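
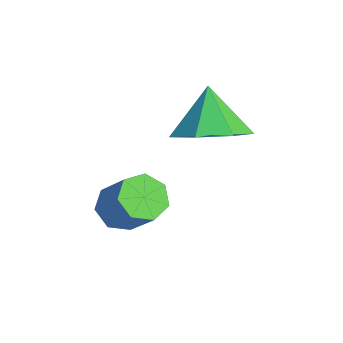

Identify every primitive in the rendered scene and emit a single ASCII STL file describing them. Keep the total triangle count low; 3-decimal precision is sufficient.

solid 
facet normal -0.622 -0.162 -0.766
outer loop
vertex -1.225 0.53 1.405
vertex -1.589 1.006 1.6
vertex -1.102 1.022 1.201
endloop
endfacet
facet normal 0.749 -0.405 -0.525
outer loop
vertex -1.225 0.53 1.405
vertex -1.102 1.022 1.201
vertex -0.427 0.738 2.384
endloop
endfacet
facet normal 0.750 -0.403 -0.525
outer loop
vertex -0.427 0.738 2.384
vertex -1.102 1.022 1.201
vertex -0.305 1.23 2.18
endloop
endfacet
facet normal 0.624 0.162 0.764
outer loop
vertex -0.427 0.738 2.384
vertex -0.305 1.23 2.18
vertex -0.791 1.214 2.58
endloop
endfacet
facet normal -0.622 -0.163 -0.766
outer loop
vertex -1.102 1.022 1.201
vertex -1.589 1.006 1.6
vertex -1.346 1.502 1.297
endloop
endfacet
facet normal 0.643 0.451 -0.619
outer loop
vertex -1.102 1.022 1.201
vertex -1.346 1.502 1.297
vertex -0.305 1.23 2.18
endloop
endfacet
facet normal 0.643 0.450 -0.620
outer loop
vertex -0.305 1.23 2.18
vertex -1.346 1.502 1.297
vertex -0.548 1.71 2.276
endloop
endfacet
facet normal 0.624 0.163 0.764
outer loop
vertex -0.305 1.23 2.18
vertex -0.548 1.71 2.276
vertex -0.791 1.214 2.58
endloop
endfacet
facet normal -0.623 -0.162 -0.765
outer loop
vertex -1.346 1.502 1.297
vertex -1.589 1.006 1.6
vertex -1.773 1.608 1.622
endloop
endfacet
facet normal 0.052 0.967 -0.248
outer loop
vertex -1.346 1.502 1.297
vertex -1.773 1.608 1.622
vertex -0.548 1.71 2.276
endloop
endfacet
facet normal 0.052 0.967 -0.248
outer loop
vertex -0.548 1.71 2.276
vertex -1.773 1.608 1.622
vertex -0.975 1.816 2.601
endloop
endfacet
facet normal 0.623 0.164 0.765
outer loop
vertex -0.548 1.71 2.276
vertex -0.975 1.816 2.601
vertex -0.791 1.214 2.58
endloop
endfacet
facet normal -0.624 -0.163 -0.764
outer loop
vertex -1.773 1.608 1.622
vertex -1.589 1.006 1.6
vertex -2.061 1.261 1.931
endloop
endfacet
facet normal -0.577 0.755 0.310
outer loop
vertex -1.773 1.608 1.622
vertex -2.061 1.261 1.931
vertex -0.975 1.816 2.601
endloop
endfacet
facet normal -0.577 0.755 0.310
outer loop
vertex -0.975 1.816 2.601
vertex -2.061 1.261 1.931
vertex -1.263 1.469 2.91
endloop
endfacet
facet normal 0.623 0.164 0.765
outer loop
vertex -0.975 1.816 2.601
vertex -1.263 1.469 2.91
vertex -0.791 1.214 2.58
endloop
endfacet
facet normal -0.624 -0.163 -0.764
outer loop
vertex -2.061 1.261 1.931
vertex -1.589 1.006 1.6
vertex -1.994 0.722 1.991
endloop
endfacet
facet normal -0.772 -0.025 0.635
outer loop
vertex -2.061 1.261 1.931
vertex -1.994 0.722 1.991
vertex -1.263 1.469 2.91
endloop
endfacet
facet normal -0.772 -0.025 0.635
outer loop
vertex -1.263 1.469 2.91
vertex -1.994 0.722 1.991
vertex -1.196 0.93 2.97
endloop
endfacet
facet normal 0.623 0.163 0.765
outer loop
vertex -1.263 1.469 2.91
vertex -1.196 0.93 2.97
vertex -0.791 1.214 2.58
endloop
endfacet
facet normal -0.624 -0.163 -0.764
outer loop
vertex -1.994 0.722 1.991
vertex -1.589 1.006 1.6
vertex -1.622 0.396 1.757
endloop
endfacet
facet normal -0.386 -0.787 0.482
outer loop
vertex -1.994 0.722 1.991
vertex -1.622 0.396 1.757
vertex -1.196 0.93 2.97
endloop
endfacet
facet normal -0.385 -0.787 0.482
outer loop
vertex -1.196 0.93 2.97
vertex -1.622 0.396 1.757
vertex -0.824 0.605 2.736
endloop
endfacet
facet normal 0.623 0.162 0.765
outer loop
vertex -1.196 0.93 2.97
vertex -0.824 0.605 2.736
vertex -0.791 1.214 2.58
endloop
endfacet
facet normal -0.623 -0.163 -0.765
outer loop
vertex -1.622 0.396 1.757
vertex -1.589 1.006 1.6
vertex -1.225 0.53 1.405
endloop
endfacet
facet normal 0.292 -0.956 -0.034
outer loop
vertex -1.622 0.396 1.757
vertex -1.225 0.53 1.405
vertex -0.824 0.605 2.736
endloop
endfacet
facet normal 0.291 -0.956 -0.034
outer loop
vertex -0.824 0.605 2.736
vertex -1.225 0.53 1.405
vertex -0.427 0.738 2.384
endloop
endfacet
facet normal 0.624 0.162 0.765
outer loop
vertex -0.824 0.605 2.736
vertex -0.427 0.738 2.384
vertex -0.791 1.214 2.58
endloop
endfacet
facet normal 0.582 -0.234 -0.779
outer loop
vertex -0.767 3.378 3.88
vertex -1.556 3.226 3.336
vertex -1.058 4.048 3.461
endloop
endfacet
facet normal 0.292 0.595 0.749
outer loop
vertex -0.767 3.378 3.88
vertex -1.058 4.048 3.461
vertex -2.324 3.534 4.364
endloop
endfacet
facet normal 0.582 -0.234 -0.779
outer loop
vertex -1.058 4.048 3.461
vertex -1.556 3.226 3.336
vertex -1.723 4.099 2.949
endloop
endfacet
facet normal -0.163 0.938 0.305
outer loop
vertex -1.058 4.048 3.461
vertex -1.723 4.099 2.949
vertex -2.324 3.534 4.364
endloop
endfacet
facet normal 0.582 -0.234 -0.779
outer loop
vertex -1.723 4.099 2.949
vertex -1.556 3.226 3.336
vertex -2.263 3.492 2.728
endloop
endfacet
facet normal -0.738 0.673 -0.045
outer loop
vertex -1.723 4.099 2.949
vertex -2.263 3.492 2.728
vertex -2.324 3.534 4.364
endloop
endfacet
facet normal 0.582 -0.234 -0.779
outer loop
vertex -2.263 3.492 2.728
vertex -1.556 3.226 3.336
vertex -2.27 2.684 2.965
endloop
endfacet
facet normal -0.999 -0.002 -0.037
outer loop
vertex -2.263 3.492 2.728
vertex -2.27 2.684 2.965
vertex -2.324 3.534 4.364
endloop
endfacet
facet normal 0.582 -0.233 -0.779
outer loop
vertex -2.27 2.684 2.965
vertex -1.556 3.226 3.336
vertex -1.739 2.284 3.481
endloop
endfacet
facet normal -0.749 -0.578 0.323
outer loop
vertex -2.27 2.684 2.965
vertex -1.739 2.284 3.481
vertex -2.324 3.534 4.364
endloop
endfacet
facet normal 0.583 -0.233 -0.778
outer loop
vertex -1.739 2.284 3.481
vertex -1.556 3.226 3.336
vertex -1.071 2.593 3.889
endloop
endfacet
facet normal -0.178 -0.622 0.763
outer loop
vertex -1.739 2.284 3.481
vertex -1.071 2.593 3.889
vertex -2.324 3.534 4.364
endloop
endfacet
facet normal 0.582 -0.234 -0.779
outer loop
vertex -1.071 2.593 3.889
vertex -1.556 3.226 3.336
vertex -0.767 3.378 3.88
endloop
endfacet
facet normal 0.286 -0.100 0.953
outer loop
vertex -1.071 2.593 3.889
vertex -0.767 3.378 3.88
vertex -2.324 3.534 4.364
endloop
endfacet

endsolid


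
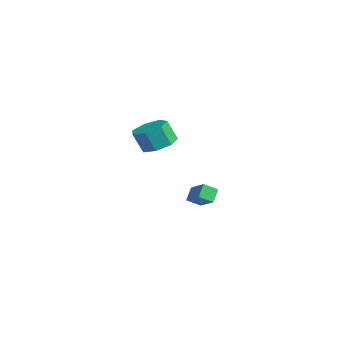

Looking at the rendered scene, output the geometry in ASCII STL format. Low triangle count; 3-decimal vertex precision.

solid 
facet normal -0.494 0.510 0.704
outer loop
vertex -3.454 0.961 -3.25
vertex -2.315 1.152 -2.59
vertex -3.319 1.716 -3.702
endloop
endfacet
facet normal -0.856 -0.144 -0.496
outer loop
vertex -2.865 1.248 -4.35
vertex -3.454 0.961 -3.25
vertex -3.319 1.716 -3.702
endloop
endfacet
facet normal -0.495 0.508 0.705
outer loop
vertex -3.319 1.716 -3.702
vertex -2.315 1.152 -2.59
vertex -2.181 1.908 -3.041
endloop
endfacet
facet normal 0.151 0.849 -0.507
outer loop
vertex -2.181 1.908 -3.041
vertex -2.865 1.248 -4.35
vertex -3.319 1.716 -3.702
endloop
endfacet
facet normal -0.151 -0.849 0.507
outer loop
vertex -3.454 0.961 -3.25
vertex -1.861 0.684 -3.238
vertex -2.315 1.152 -2.59
endloop
endfacet
facet normal -0.856 -0.144 -0.496
outer loop
vertex -2.999 0.492 -3.899
vertex -3.454 0.961 -3.25
vertex -2.865 1.248 -4.35
endloop
endfacet
facet normal -0.151 -0.849 0.507
outer loop
vertex -2.999 0.492 -3.899
vertex -1.861 0.684 -3.238
vertex -3.454 0.961 -3.25
endloop
endfacet
facet normal 0.856 0.144 0.496
outer loop
vertex -2.315 1.152 -2.59
vertex -1.861 0.684 -3.238
vertex -2.181 1.908 -3.041
endloop
endfacet
facet normal 0.151 0.849 -0.507
outer loop
vertex -1.726 1.439 -3.69
vertex -2.865 1.248 -4.35
vertex -2.181 1.908 -3.041
endloop
endfacet
facet normal 0.856 0.144 0.496
outer loop
vertex -2.181 1.908 -3.041
vertex -1.861 0.684 -3.238
vertex -1.726 1.439 -3.69
endloop
endfacet
facet normal 0.494 -0.508 -0.705
outer loop
vertex -1.726 1.439 -3.69
vertex -2.999 0.492 -3.899
vertex -2.865 1.248 -4.35
endloop
endfacet
facet normal 0.495 -0.510 -0.704
outer loop
vertex -1.861 0.684 -3.238
vertex -2.999 0.492 -3.899
vertex -1.726 1.439 -3.69
endloop
endfacet
facet normal 0.186 0.357 -0.915
outer loop
vertex 2.803 -3.57 2.363
vertex 2.015 -3.059 2.402
vertex 2.883 -2.82 2.672
endloop
endfacet
facet normal 0.978 -0.160 0.136
outer loop
vertex 2.803 -3.57 2.363
vertex 2.883 -2.82 2.672
vertex 2.572 -4.013 3.498
endloop
endfacet
facet normal 0.978 -0.161 0.135
outer loop
vertex 2.572 -4.013 3.498
vertex 2.883 -2.82 2.672
vertex 2.653 -3.262 3.807
endloop
endfacet
facet normal -0.186 -0.357 0.916
outer loop
vertex 2.572 -4.013 3.498
vertex 2.653 -3.262 3.807
vertex 1.785 -3.501 3.538
endloop
endfacet
facet normal 0.186 0.357 -0.915
outer loop
vertex 2.883 -2.82 2.672
vertex 2.015 -3.059 2.402
vertex 2.31 -2.249 2.778
endloop
endfacet
facet normal 0.687 0.619 0.380
outer loop
vertex 2.883 -2.82 2.672
vertex 2.31 -2.249 2.778
vertex 2.653 -3.262 3.807
endloop
endfacet
facet normal 0.687 0.619 0.381
outer loop
vertex 2.653 -3.262 3.807
vertex 2.31 -2.249 2.778
vertex 2.08 -2.692 3.913
endloop
endfacet
facet normal -0.186 -0.357 0.916
outer loop
vertex 2.653 -3.262 3.807
vertex 2.08 -2.692 3.913
vertex 1.785 -3.501 3.538
endloop
endfacet
facet normal 0.186 0.357 -0.915
outer loop
vertex 2.31 -2.249 2.778
vertex 2.015 -3.059 2.402
vertex 1.515 -2.288 2.601
endloop
endfacet
facet normal -0.121 0.933 0.339
outer loop
vertex 2.31 -2.249 2.778
vertex 1.515 -2.288 2.601
vertex 2.08 -2.692 3.913
endloop
endfacet
facet normal -0.121 0.933 0.339
outer loop
vertex 2.08 -2.692 3.913
vertex 1.515 -2.288 2.601
vertex 1.284 -2.731 3.736
endloop
endfacet
facet normal -0.186 -0.357 0.916
outer loop
vertex 2.08 -2.692 3.913
vertex 1.284 -2.731 3.736
vertex 1.785 -3.501 3.538
endloop
endfacet
facet normal 0.185 0.356 -0.916
outer loop
vertex 1.515 -2.288 2.601
vertex 2.015 -3.059 2.402
vertex 1.096 -2.908 2.275
endloop
endfacet
facet normal -0.838 0.544 0.042
outer loop
vertex 1.515 -2.288 2.601
vertex 1.096 -2.908 2.275
vertex 1.284 -2.731 3.736
endloop
endfacet
facet normal -0.838 0.544 0.042
outer loop
vertex 1.284 -2.731 3.736
vertex 1.096 -2.908 2.275
vertex 0.866 -3.35 3.41
endloop
endfacet
facet normal -0.186 -0.357 0.916
outer loop
vertex 1.284 -2.731 3.736
vertex 0.866 -3.35 3.41
vertex 1.785 -3.501 3.538
endloop
endfacet
facet normal 0.185 0.357 -0.916
outer loop
vertex 1.096 -2.908 2.275
vertex 2.015 -3.059 2.402
vertex 1.37 -3.641 2.045
endloop
endfacet
facet normal -0.923 -0.255 -0.287
outer loop
vertex 1.096 -2.908 2.275
vertex 1.37 -3.641 2.045
vertex 0.866 -3.35 3.41
endloop
endfacet
facet normal -0.924 -0.254 -0.287
outer loop
vertex 0.866 -3.35 3.41
vertex 1.37 -3.641 2.045
vertex 1.139 -4.083 3.18
endloop
endfacet
facet normal -0.186 -0.357 0.916
outer loop
vertex 0.866 -3.35 3.41
vertex 1.139 -4.083 3.18
vertex 1.785 -3.501 3.538
endloop
endfacet
facet normal 0.185 0.356 -0.916
outer loop
vertex 1.37 -3.641 2.045
vertex 2.015 -3.059 2.402
vertex 2.129 -3.936 2.084
endloop
endfacet
facet normal -0.314 -0.861 -0.399
outer loop
vertex 1.37 -3.641 2.045
vertex 2.129 -3.936 2.084
vertex 1.139 -4.083 3.18
endloop
endfacet
facet normal -0.314 -0.861 -0.399
outer loop
vertex 1.139 -4.083 3.18
vertex 2.129 -3.936 2.084
vertex 1.899 -4.378 3.219
endloop
endfacet
facet normal -0.186 -0.357 0.915
outer loop
vertex 1.139 -4.083 3.18
vertex 1.899 -4.378 3.219
vertex 1.785 -3.501 3.538
endloop
endfacet
facet normal 0.186 0.356 -0.916
outer loop
vertex 2.129 -3.936 2.084
vertex 2.015 -3.059 2.402
vertex 2.803 -3.57 2.363
endloop
endfacet
facet normal 0.533 -0.820 -0.211
outer loop
vertex 2.129 -3.936 2.084
vertex 2.803 -3.57 2.363
vertex 1.899 -4.378 3.219
endloop
endfacet
facet normal 0.532 -0.820 -0.212
outer loop
vertex 1.899 -4.378 3.219
vertex 2.803 -3.57 2.363
vertex 2.572 -4.013 3.498
endloop
endfacet
facet normal -0.186 -0.357 0.915
outer loop
vertex 1.899 -4.378 3.219
vertex 2.572 -4.013 3.498
vertex 1.785 -3.501 3.538
endloop
endfacet

endsolid


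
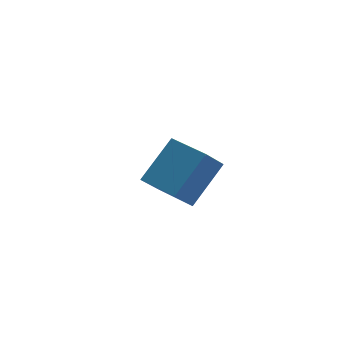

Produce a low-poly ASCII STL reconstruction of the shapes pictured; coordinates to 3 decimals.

solid 
facet normal 0.427 0.133 -0.894
outer loop
vertex 1.514 2.215 -1.933
vertex 0.664 2.143 -2.35
vertex 1.1 2.922 -2.026
endloop
endfacet
facet normal 0.479 0.384 0.789
outer loop
vertex 1.514 2.215 -1.933
vertex 1.1 2.922 -2.026
vertex -0.064 1.917 -0.83
endloop
endfacet
facet normal 0.427 0.133 -0.894
outer loop
vertex 1.1 2.922 -2.026
vertex 0.664 2.143 -2.35
vertex 0.357 3.042 -2.363
endloop
endfacet
facet normal -0.124 0.816 0.565
outer loop
vertex 1.1 2.922 -2.026
vertex 0.357 3.042 -2.363
vertex -0.064 1.917 -0.83
endloop
endfacet
facet normal 0.428 0.133 -0.894
outer loop
vertex 0.357 3.042 -2.363
vertex 0.664 2.143 -2.35
vertex -0.155 2.485 -2.691
endloop
endfacet
facet normal -0.779 0.588 0.218
outer loop
vertex 0.357 3.042 -2.363
vertex -0.155 2.485 -2.691
vertex -0.064 1.917 -0.83
endloop
endfacet
facet normal 0.428 0.133 -0.894
outer loop
vertex -0.155 2.485 -2.691
vertex 0.664 2.143 -2.35
vertex -0.05 1.67 -2.762
endloop
endfacet
facet normal -0.992 -0.129 0.009
outer loop
vertex -0.155 2.485 -2.691
vertex -0.05 1.67 -2.762
vertex -0.064 1.917 -0.83
endloop
endfacet
facet normal 0.428 0.133 -0.894
outer loop
vertex -0.05 1.67 -2.762
vertex 0.664 2.143 -2.35
vertex 0.592 1.211 -2.523
endloop
endfacet
facet normal -0.602 -0.792 0.097
outer loop
vertex -0.05 1.67 -2.762
vertex 0.592 1.211 -2.523
vertex -0.064 1.917 -0.83
endloop
endfacet
facet normal 0.428 0.133 -0.894
outer loop
vertex 0.592 1.211 -2.523
vertex 0.664 2.143 -2.35
vertex 1.288 1.454 -2.154
endloop
endfacet
facet normal 0.096 -0.905 0.415
outer loop
vertex 0.592 1.211 -2.523
vertex 1.288 1.454 -2.154
vertex -0.064 1.917 -0.83
endloop
endfacet
facet normal 0.427 0.133 -0.894
outer loop
vertex 1.288 1.454 -2.154
vertex 0.664 2.143 -2.35
vertex 1.514 2.215 -1.933
endloop
endfacet
facet normal 0.577 -0.381 0.722
outer loop
vertex 1.288 1.454 -2.154
vertex 1.514 2.215 -1.933
vertex -0.064 1.917 -0.83
endloop
endfacet
facet normal -0.659 -0.369 -0.656
outer loop
vertex -1.352 -3.293 0.512
vertex -2.179 -1.707 0.45
vertex -0.556 -2.918 -0.499
endloop
endfacet
facet normal 0.462 -0.886 0.035
outer loop
vertex 0.879 -2.113 0.93
vertex -1.352 -3.293 0.512
vertex -0.556 -2.918 -0.499
endloop
endfacet
facet normal -0.659 -0.370 -0.655
outer loop
vertex -0.556 -2.918 -0.499
vertex -2.179 -1.707 0.45
vertex -1.384 -1.332 -0.561
endloop
endfacet
facet normal 0.594 0.280 -0.754
outer loop
vertex -1.384 -1.332 -0.561
vertex 0.879 -2.113 0.93
vertex -0.556 -2.918 -0.499
endloop
endfacet
facet normal -0.594 -0.280 0.754
outer loop
vertex -1.352 -3.293 0.512
vertex -0.744 -0.902 1.879
vertex -2.179 -1.707 0.45
endloop
endfacet
facet normal 0.462 -0.886 0.035
outer loop
vertex 0.084 -2.488 1.941
vertex -1.352 -3.293 0.512
vertex 0.879 -2.113 0.93
endloop
endfacet
facet normal -0.594 -0.280 0.754
outer loop
vertex 0.084 -2.488 1.941
vertex -0.744 -0.902 1.879
vertex -1.352 -3.293 0.512
endloop
endfacet
facet normal -0.462 0.886 -0.035
outer loop
vertex -2.179 -1.707 0.45
vertex -0.744 -0.902 1.879
vertex -1.384 -1.332 -0.561
endloop
endfacet
facet normal 0.594 0.280 -0.754
outer loop
vertex 0.052 -0.527 0.868
vertex 0.879 -2.113 0.93
vertex -1.384 -1.332 -0.561
endloop
endfacet
facet normal -0.462 0.886 -0.035
outer loop
vertex -1.384 -1.332 -0.561
vertex -0.744 -0.902 1.879
vertex 0.052 -0.527 0.868
endloop
endfacet
facet normal 0.659 0.369 0.655
outer loop
vertex 0.052 -0.527 0.868
vertex 0.084 -2.488 1.941
vertex 0.879 -2.113 0.93
endloop
endfacet
facet normal 0.659 0.369 0.656
outer loop
vertex -0.744 -0.902 1.879
vertex 0.084 -2.488 1.941
vertex 0.052 -0.527 0.868
endloop
endfacet

endsolid


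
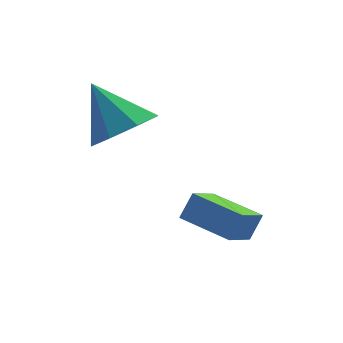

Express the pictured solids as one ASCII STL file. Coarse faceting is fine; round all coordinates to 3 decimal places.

solid 
facet normal 0.449 -0.476 -0.756
outer loop
vertex -2.572 2.898 2.317
vertex -3.454 2.41 2.1
vertex -3.018 3.295 1.802
endloop
endfacet
facet normal 0.388 0.861 0.328
outer loop
vertex -2.572 2.898 2.317
vertex -3.018 3.295 1.802
vertex -4.226 3.23 3.4
endloop
endfacet
facet normal 0.450 -0.476 -0.756
outer loop
vertex -3.018 3.295 1.802
vertex -3.454 2.41 2.1
vertex -3.719 3.174 1.461
endloop
endfacet
facet normal -0.139 0.988 -0.065
outer loop
vertex -3.018 3.295 1.802
vertex -3.719 3.174 1.461
vertex -4.226 3.23 3.4
endloop
endfacet
facet normal 0.449 -0.476 -0.756
outer loop
vertex -3.719 3.174 1.461
vertex -3.454 2.41 2.1
vertex -4.264 2.606 1.495
endloop
endfacet
facet normal -0.712 0.671 -0.206
outer loop
vertex -3.719 3.174 1.461
vertex -4.264 2.606 1.495
vertex -4.226 3.23 3.4
endloop
endfacet
facet normal 0.449 -0.476 -0.756
outer loop
vertex -4.264 2.606 1.495
vertex -3.454 2.41 2.1
vertex -4.335 1.923 1.883
endloop
endfacet
facet normal -0.995 0.097 -0.012
outer loop
vertex -4.264 2.606 1.495
vertex -4.335 1.923 1.883
vertex -4.226 3.23 3.4
endloop
endfacet
facet normal 0.449 -0.476 -0.756
outer loop
vertex -4.335 1.923 1.883
vertex -3.454 2.41 2.1
vertex -3.889 1.526 2.398
endloop
endfacet
facet normal -0.823 -0.400 0.404
outer loop
vertex -4.335 1.923 1.883
vertex -3.889 1.526 2.398
vertex -4.226 3.23 3.4
endloop
endfacet
facet normal 0.450 -0.476 -0.755
outer loop
vertex -3.889 1.526 2.398
vertex -3.454 2.41 2.1
vertex -3.189 1.647 2.739
endloop
endfacet
facet normal -0.297 -0.527 0.796
outer loop
vertex -3.889 1.526 2.398
vertex -3.189 1.647 2.739
vertex -4.226 3.23 3.4
endloop
endfacet
facet normal 0.449 -0.477 -0.756
outer loop
vertex -3.189 1.647 2.739
vertex -3.454 2.41 2.1
vertex -2.643 2.215 2.705
endloop
endfacet
facet normal 0.277 -0.210 0.938
outer loop
vertex -3.189 1.647 2.739
vertex -2.643 2.215 2.705
vertex -4.226 3.23 3.4
endloop
endfacet
facet normal 0.449 -0.476 -0.756
outer loop
vertex -2.643 2.215 2.705
vertex -3.454 2.41 2.1
vertex -2.572 2.898 2.317
endloop
endfacet
facet normal 0.560 0.364 0.744
outer loop
vertex -2.643 2.215 2.705
vertex -2.572 2.898 2.317
vertex -4.226 3.23 3.4
endloop
endfacet
facet normal -0.525 -0.683 0.508
outer loop
vertex -0.825 -0.23 0.551
vertex -1.928 0.766 0.752
vertex -1.176 -0.479 -0.147
endloop
endfacet
facet normal 0.736 -0.664 -0.133
outer loop
vertex -0.552 0.334 -0.752
vertex -0.825 -0.23 0.551
vertex -1.176 -0.479 -0.147
endloop
endfacet
facet normal -0.524 -0.683 0.508
outer loop
vertex -1.176 -0.479 -0.147
vertex -1.928 0.766 0.752
vertex -2.28 0.517 0.054
endloop
endfacet
facet normal -0.429 -0.304 -0.851
outer loop
vertex -2.28 0.517 0.054
vertex -0.552 0.334 -0.752
vertex -1.176 -0.479 -0.147
endloop
endfacet
facet normal 0.429 0.304 0.851
outer loop
vertex -0.825 -0.23 0.551
vertex -1.304 1.579 0.147
vertex -1.928 0.766 0.752
endloop
endfacet
facet normal 0.735 -0.665 -0.134
outer loop
vertex -0.2 0.583 -0.054
vertex -0.825 -0.23 0.551
vertex -0.552 0.334 -0.752
endloop
endfacet
facet normal 0.429 0.304 0.851
outer loop
vertex -0.2 0.583 -0.054
vertex -1.304 1.579 0.147
vertex -0.825 -0.23 0.551
endloop
endfacet
facet normal -0.735 0.664 0.134
outer loop
vertex -1.928 0.766 0.752
vertex -1.304 1.579 0.147
vertex -2.28 0.517 0.054
endloop
endfacet
facet normal -0.429 -0.303 -0.851
outer loop
vertex -1.655 1.33 -0.551
vertex -0.552 0.334 -0.752
vertex -2.28 0.517 0.054
endloop
endfacet
facet normal -0.736 0.664 0.133
outer loop
vertex -2.28 0.517 0.054
vertex -1.304 1.579 0.147
vertex -1.655 1.33 -0.551
endloop
endfacet
facet normal 0.524 0.683 -0.508
outer loop
vertex -1.655 1.33 -0.551
vertex -0.2 0.583 -0.054
vertex -0.552 0.334 -0.752
endloop
endfacet
facet normal 0.524 0.684 -0.508
outer loop
vertex -1.304 1.579 0.147
vertex -0.2 0.583 -0.054
vertex -1.655 1.33 -0.551
endloop
endfacet

endsolid


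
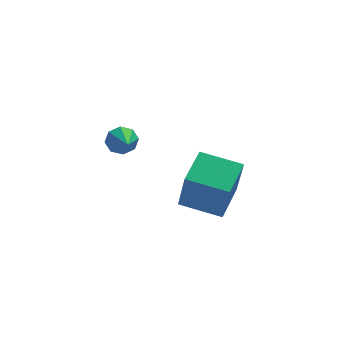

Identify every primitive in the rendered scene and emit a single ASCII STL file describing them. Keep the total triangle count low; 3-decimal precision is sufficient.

solid 
facet normal -0.874 0.443 0.201
outer loop
vertex 1.388 -1.034 -1.623
vertex 2.31 0.603 -1.227
vertex 1.224 -0.467 -3.586
endloop
endfacet
facet normal -0.480 -0.853 -0.206
outer loop
vertex 2.91 -1.323 -3.973
vertex 1.388 -1.034 -1.623
vertex 1.224 -0.467 -3.586
endloop
endfacet
facet normal -0.873 0.444 0.201
outer loop
vertex 1.224 -0.467 -3.586
vertex 2.31 0.603 -1.227
vertex 2.147 1.17 -3.19
endloop
endfacet
facet normal -0.079 0.276 -0.958
outer loop
vertex 2.147 1.17 -3.19
vertex 2.91 -1.323 -3.973
vertex 1.224 -0.467 -3.586
endloop
endfacet
facet normal 0.079 -0.276 0.958
outer loop
vertex 1.388 -1.034 -1.623
vertex 3.996 -0.253 -1.614
vertex 2.31 0.603 -1.227
endloop
endfacet
facet normal -0.480 -0.852 -0.206
outer loop
vertex 3.073 -1.89 -2.01
vertex 1.388 -1.034 -1.623
vertex 2.91 -1.323 -3.973
endloop
endfacet
facet normal 0.079 -0.277 0.958
outer loop
vertex 3.073 -1.89 -2.01
vertex 3.996 -0.253 -1.614
vertex 1.388 -1.034 -1.623
endloop
endfacet
facet normal 0.480 0.853 0.206
outer loop
vertex 2.31 0.603 -1.227
vertex 3.996 -0.253 -1.614
vertex 2.147 1.17 -3.19
endloop
endfacet
facet normal -0.080 0.276 -0.958
outer loop
vertex 3.832 0.314 -3.577
vertex 2.91 -1.323 -3.973
vertex 2.147 1.17 -3.19
endloop
endfacet
facet normal 0.480 0.852 0.206
outer loop
vertex 2.147 1.17 -3.19
vertex 3.996 -0.253 -1.614
vertex 3.832 0.314 -3.577
endloop
endfacet
facet normal 0.874 -0.443 -0.201
outer loop
vertex 3.832 0.314 -3.577
vertex 3.073 -1.89 -2.01
vertex 2.91 -1.323 -3.973
endloop
endfacet
facet normal 0.873 -0.444 -0.201
outer loop
vertex 3.996 -0.253 -1.614
vertex 3.073 -1.89 -2.01
vertex 3.832 0.314 -3.577
endloop
endfacet
facet normal -0.036 0.895 -0.444
outer loop
vertex -0.867 -2.658 1.66
vertex -1.347 -2.466 2.086
vertex -0.677 -2.44 2.084
endloop
endfacet
facet normal 0.869 -0.473 -0.146
outer loop
vertex -0.867 -2.658 1.66
vertex -0.677 -2.44 2.084
vertex -1.293 -3.774 2.734
endloop
endfacet
facet normal -0.036 0.896 -0.443
outer loop
vertex -0.677 -2.44 2.084
vertex -1.347 -2.466 2.086
vertex -0.88 -2.238 2.509
endloop
endfacet
facet normal 0.859 -0.160 0.486
outer loop
vertex -0.677 -2.44 2.084
vertex -0.88 -2.238 2.509
vertex -1.293 -3.774 2.734
endloop
endfacet
facet normal -0.036 0.896 -0.443
outer loop
vertex -0.88 -2.238 2.509
vertex -1.347 -2.466 2.086
vertex -1.356 -2.169 2.687
endloop
endfacet
facet normal 0.355 0.041 0.934
outer loop
vertex -0.88 -2.238 2.509
vertex -1.356 -2.169 2.687
vertex -1.293 -3.774 2.734
endloop
endfacet
facet normal -0.038 0.896 -0.443
outer loop
vertex -1.356 -2.169 2.687
vertex -1.347 -2.466 2.086
vertex -1.827 -2.275 2.513
endloop
endfacet
facet normal -0.349 0.014 0.937
outer loop
vertex -1.356 -2.169 2.687
vertex -1.827 -2.275 2.513
vertex -1.293 -3.774 2.734
endloop
endfacet
facet normal -0.037 0.896 -0.442
outer loop
vertex -1.827 -2.275 2.513
vertex -1.347 -2.466 2.086
vertex -2.016 -2.492 2.089
endloop
endfacet
facet normal -0.841 -0.227 0.491
outer loop
vertex -1.827 -2.275 2.513
vertex -2.016 -2.492 2.089
vertex -1.293 -3.774 2.734
endloop
endfacet
facet normal -0.037 0.895 -0.444
outer loop
vertex -2.016 -2.492 2.089
vertex -1.347 -2.466 2.086
vertex -1.814 -2.695 1.663
endloop
endfacet
facet normal -0.831 -0.538 -0.138
outer loop
vertex -2.016 -2.492 2.089
vertex -1.814 -2.695 1.663
vertex -1.293 -3.774 2.734
endloop
endfacet
facet normal -0.037 0.895 -0.444
outer loop
vertex -1.814 -2.695 1.663
vertex -1.347 -2.466 2.086
vertex -1.338 -2.763 1.486
endloop
endfacet
facet normal -0.325 -0.741 -0.588
outer loop
vertex -1.814 -2.695 1.663
vertex -1.338 -2.763 1.486
vertex -1.293 -3.774 2.734
endloop
endfacet
facet normal -0.036 0.895 -0.444
outer loop
vertex -1.338 -2.763 1.486
vertex -1.347 -2.466 2.086
vertex -0.867 -2.658 1.66
endloop
endfacet
facet normal 0.377 -0.713 -0.591
outer loop
vertex -1.338 -2.763 1.486
vertex -0.867 -2.658 1.66
vertex -1.293 -3.774 2.734
endloop
endfacet

endsolid


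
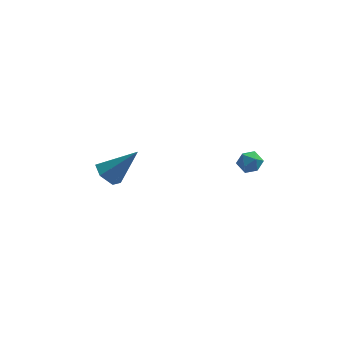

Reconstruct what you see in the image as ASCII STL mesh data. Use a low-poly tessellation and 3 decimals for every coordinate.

solid 
facet normal -0.852 0.302 0.427
outer loop
vertex 2.541 -2.982 1.668
vertex 2.243 -3.522 1.455
vertex 2.536 -3.519 2.038
endloop
endfacet
facet normal -0.286 0.545 0.788
outer loop
vertex 2.541 -2.982 1.668
vertex 2.536 -3.519 2.038
vertex 3.079 -3.162 1.988
endloop
endfacet
facet normal 0.111 0.934 0.339
outer loop
vertex 2.541 -2.982 1.668
vertex 3.079 -3.162 1.988
vertex 3.122 -2.945 1.375
endloop
endfacet
facet normal -0.210 0.931 -0.299
outer loop
vertex 2.541 -2.982 1.668
vertex 3.122 -2.945 1.375
vertex 2.605 -3.167 1.046
endloop
endfacet
facet normal -0.805 0.541 -0.244
outer loop
vertex 2.541 -2.982 1.668
vertex 2.605 -3.167 1.046
vertex 2.243 -3.522 1.455
endloop
endfacet
facet normal 0.102 -0.016 0.995
outer loop
vertex 3.079 -3.162 1.988
vertex 2.536 -3.519 2.038
vertex 3.115 -3.813 1.974
endloop
endfacet
facet normal -0.814 -0.411 0.411
outer loop
vertex 2.536 -3.519 2.038
vertex 2.243 -3.522 1.455
vertex 2.598 -4.035 1.645
endloop
endfacet
facet normal -0.737 -0.026 -0.675
outer loop
vertex 2.243 -3.522 1.455
vertex 2.605 -3.167 1.046
vertex 2.641 -3.818 1.032
endloop
endfacet
facet normal 0.224 0.607 -0.762
outer loop
vertex 2.605 -3.167 1.046
vertex 3.122 -2.945 1.375
vertex 3.184 -3.461 0.982
endloop
endfacet
facet normal 0.742 0.613 0.269
outer loop
vertex 3.122 -2.945 1.375
vertex 3.079 -3.162 1.988
vertex 3.477 -3.458 1.565
endloop
endfacet
facet normal 0.210 -0.931 0.299
outer loop
vertex 3.179 -3.998 1.352
vertex 3.115 -3.813 1.974
vertex 2.598 -4.035 1.645
endloop
endfacet
facet normal -0.111 -0.934 -0.339
outer loop
vertex 3.179 -3.998 1.352
vertex 2.598 -4.035 1.645
vertex 2.641 -3.818 1.032
endloop
endfacet
facet normal 0.286 -0.545 -0.788
outer loop
vertex 3.179 -3.998 1.352
vertex 2.641 -3.818 1.032
vertex 3.184 -3.461 0.982
endloop
endfacet
facet normal 0.852 -0.302 -0.427
outer loop
vertex 3.179 -3.998 1.352
vertex 3.184 -3.461 0.982
vertex 3.477 -3.458 1.565
endloop
endfacet
facet normal 0.805 -0.541 0.244
outer loop
vertex 3.179 -3.998 1.352
vertex 3.477 -3.458 1.565
vertex 3.115 -3.813 1.974
endloop
endfacet
facet normal -0.224 -0.607 0.762
outer loop
vertex 2.598 -4.035 1.645
vertex 3.115 -3.813 1.974
vertex 2.536 -3.519 2.038
endloop
endfacet
facet normal -0.742 -0.613 -0.269
outer loop
vertex 2.641 -3.818 1.032
vertex 2.598 -4.035 1.645
vertex 2.243 -3.522 1.455
endloop
endfacet
facet normal -0.102 0.016 -0.995
outer loop
vertex 3.184 -3.461 0.982
vertex 2.641 -3.818 1.032
vertex 2.605 -3.167 1.046
endloop
endfacet
facet normal 0.814 0.411 -0.411
outer loop
vertex 3.477 -3.458 1.565
vertex 3.184 -3.461 0.982
vertex 3.122 -2.945 1.375
endloop
endfacet
facet normal 0.737 0.026 0.675
outer loop
vertex 3.115 -3.813 1.974
vertex 3.477 -3.458 1.565
vertex 3.079 -3.162 1.988
endloop
endfacet
facet normal -0.683 -0.078 -0.726
outer loop
vertex -3.104 1.734 -4.577
vertex -3.714 1.887 -4.02
vertex -3.35 2.523 -4.43
endloop
endfacet
facet normal 0.854 0.340 -0.393
outer loop
vertex -3.104 1.734 -4.577
vertex -3.35 2.523 -4.43
vertex -2.266 2.053 -2.48
endloop
endfacet
facet normal -0.683 -0.077 -0.726
outer loop
vertex -3.35 2.523 -4.43
vertex -3.714 1.887 -4.02
vertex -3.96 2.677 -3.873
endloop
endfacet
facet normal 0.298 0.952 0.064
outer loop
vertex -3.35 2.523 -4.43
vertex -3.96 2.677 -3.873
vertex -2.266 2.053 -2.48
endloop
endfacet
facet normal -0.683 -0.077 -0.726
outer loop
vertex -3.96 2.677 -3.873
vertex -3.714 1.887 -4.02
vertex -4.324 2.041 -3.463
endloop
endfacet
facet normal -0.335 0.638 0.693
outer loop
vertex -3.96 2.677 -3.873
vertex -4.324 2.041 -3.463
vertex -2.266 2.053 -2.48
endloop
endfacet
facet normal -0.683 -0.078 -0.726
outer loop
vertex -4.324 2.041 -3.463
vertex -3.714 1.887 -4.02
vertex -4.078 1.251 -3.609
endloop
endfacet
facet normal -0.411 -0.288 0.865
outer loop
vertex -4.324 2.041 -3.463
vertex -4.078 1.251 -3.609
vertex -2.266 2.053 -2.48
endloop
endfacet
facet normal -0.683 -0.079 -0.726
outer loop
vertex -4.078 1.251 -3.609
vertex -3.714 1.887 -4.02
vertex -3.468 1.098 -4.166
endloop
endfacet
facet normal 0.146 -0.902 0.407
outer loop
vertex -4.078 1.251 -3.609
vertex -3.468 1.098 -4.166
vertex -2.266 2.053 -2.48
endloop
endfacet
facet normal -0.683 -0.079 -0.726
outer loop
vertex -3.468 1.098 -4.166
vertex -3.714 1.887 -4.02
vertex -3.104 1.734 -4.577
endloop
endfacet
facet normal 0.778 -0.588 -0.221
outer loop
vertex -3.468 1.098 -4.166
vertex -3.104 1.734 -4.577
vertex -2.266 2.053 -2.48
endloop
endfacet

endsolid


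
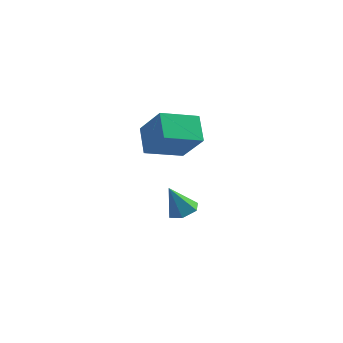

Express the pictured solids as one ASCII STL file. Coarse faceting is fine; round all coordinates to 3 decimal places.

solid 
facet normal 0.352 0.216 -0.911
outer loop
vertex 2.347 0.565 -4.172
vertex 1.722 0.745 -4.371
vertex 2.139 1.208 -4.1
endloop
endfacet
facet normal 0.684 0.141 0.716
outer loop
vertex 2.347 0.565 -4.172
vertex 2.139 1.208 -4.1
vertex 1.218 0.435 -3.069
endloop
endfacet
facet normal 0.352 0.216 -0.911
outer loop
vertex 2.139 1.208 -4.1
vertex 1.722 0.745 -4.371
vertex 1.514 1.388 -4.299
endloop
endfacet
facet normal 0.030 0.787 0.617
outer loop
vertex 2.139 1.208 -4.1
vertex 1.514 1.388 -4.299
vertex 1.218 0.435 -3.069
endloop
endfacet
facet normal 0.352 0.216 -0.911
outer loop
vertex 1.514 1.388 -4.299
vertex 1.722 0.745 -4.371
vertex 1.097 0.924 -4.57
endloop
endfacet
facet normal -0.788 0.564 0.247
outer loop
vertex 1.514 1.388 -4.299
vertex 1.097 0.924 -4.57
vertex 1.218 0.435 -3.069
endloop
endfacet
facet normal 0.352 0.216 -0.911
outer loop
vertex 1.097 0.924 -4.57
vertex 1.722 0.745 -4.371
vertex 1.305 0.281 -4.642
endloop
endfacet
facet normal -0.952 -0.305 -0.023
outer loop
vertex 1.097 0.924 -4.57
vertex 1.305 0.281 -4.642
vertex 1.218 0.435 -3.069
endloop
endfacet
facet normal 0.352 0.216 -0.911
outer loop
vertex 1.305 0.281 -4.642
vertex 1.722 0.745 -4.371
vertex 1.93 0.101 -4.443
endloop
endfacet
facet normal -0.298 -0.951 0.077
outer loop
vertex 1.305 0.281 -4.642
vertex 1.93 0.101 -4.443
vertex 1.218 0.435 -3.069
endloop
endfacet
facet normal 0.352 0.216 -0.911
outer loop
vertex 1.93 0.101 -4.443
vertex 1.722 0.745 -4.371
vertex 2.347 0.565 -4.172
endloop
endfacet
facet normal 0.520 -0.728 0.446
outer loop
vertex 1.93 0.101 -4.443
vertex 2.347 0.565 -4.172
vertex 1.218 0.435 -3.069
endloop
endfacet
facet normal -0.395 0.652 0.647
outer loop
vertex 1.554 -1.255 1.807
vertex 2.7 -0.122 1.366
vertex 0.479 -0.657 0.549
endloop
endfacet
facet normal -0.686 -0.678 0.264
outer loop
vertex 1.0 -1.518 -0.306
vertex 1.554 -1.255 1.807
vertex 0.479 -0.657 0.549
endloop
endfacet
facet normal -0.395 0.652 0.647
outer loop
vertex 0.479 -0.657 0.549
vertex 2.7 -0.122 1.366
vertex 1.624 0.475 0.107
endloop
endfacet
facet normal -0.612 0.340 -0.715
outer loop
vertex 1.624 0.475 0.107
vertex 1.0 -1.518 -0.306
vertex 0.479 -0.657 0.549
endloop
endfacet
facet normal 0.611 -0.340 0.715
outer loop
vertex 1.554 -1.255 1.807
vertex 3.221 -0.983 0.511
vertex 2.7 -0.122 1.366
endloop
endfacet
facet normal -0.686 -0.678 0.264
outer loop
vertex 2.076 -2.115 0.953
vertex 1.554 -1.255 1.807
vertex 1.0 -1.518 -0.306
endloop
endfacet
facet normal 0.611 -0.339 0.715
outer loop
vertex 2.076 -2.115 0.953
vertex 3.221 -0.983 0.511
vertex 1.554 -1.255 1.807
endloop
endfacet
facet normal 0.686 0.678 -0.265
outer loop
vertex 2.7 -0.122 1.366
vertex 3.221 -0.983 0.511
vertex 1.624 0.475 0.107
endloop
endfacet
facet normal -0.611 0.339 -0.715
outer loop
vertex 2.146 -0.385 -0.747
vertex 1.0 -1.518 -0.306
vertex 1.624 0.475 0.107
endloop
endfacet
facet normal 0.686 0.678 -0.264
outer loop
vertex 1.624 0.475 0.107
vertex 3.221 -0.983 0.511
vertex 2.146 -0.385 -0.747
endloop
endfacet
facet normal 0.395 -0.652 -0.647
outer loop
vertex 2.146 -0.385 -0.747
vertex 2.076 -2.115 0.953
vertex 1.0 -1.518 -0.306
endloop
endfacet
facet normal 0.395 -0.652 -0.647
outer loop
vertex 3.221 -0.983 0.511
vertex 2.076 -2.115 0.953
vertex 2.146 -0.385 -0.747
endloop
endfacet

endsolid


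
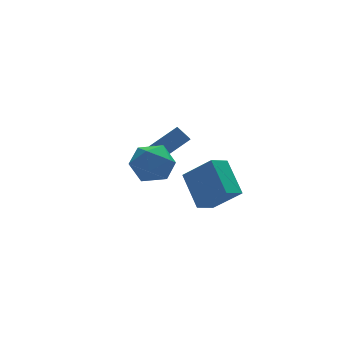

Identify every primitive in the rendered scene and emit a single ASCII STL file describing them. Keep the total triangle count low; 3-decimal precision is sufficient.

solid 
facet normal -0.854 -0.326 0.405
outer loop
vertex 0.593 -2.952 -1.993
vertex -0.375 -1.987 -3.255
vertex 0.615 -4.532 -3.219
endloop
endfacet
facet normal 0.520 -0.519 0.678
outer loop
vertex 1.555 -4.173 -3.665
vertex 0.593 -2.952 -1.993
vertex 0.615 -4.532 -3.219
endloop
endfacet
facet normal -0.854 -0.327 0.405
outer loop
vertex 0.615 -4.532 -3.219
vertex -0.375 -1.987 -3.255
vertex -0.352 -3.567 -4.481
endloop
endfacet
facet normal 0.011 -0.790 -0.613
outer loop
vertex -0.352 -3.567 -4.481
vertex 1.555 -4.173 -3.665
vertex 0.615 -4.532 -3.219
endloop
endfacet
facet normal -0.011 0.790 0.613
outer loop
vertex 0.593 -2.952 -1.993
vertex 0.565 -1.628 -3.701
vertex -0.375 -1.987 -3.255
endloop
endfacet
facet normal 0.520 -0.519 0.678
outer loop
vertex 1.532 -2.593 -2.439
vertex 0.593 -2.952 -1.993
vertex 1.555 -4.173 -3.665
endloop
endfacet
facet normal -0.011 0.790 0.613
outer loop
vertex 1.532 -2.593 -2.439
vertex 0.565 -1.628 -3.701
vertex 0.593 -2.952 -1.993
endloop
endfacet
facet normal -0.520 0.519 -0.678
outer loop
vertex -0.375 -1.987 -3.255
vertex 0.565 -1.628 -3.701
vertex -0.352 -3.567 -4.481
endloop
endfacet
facet normal 0.011 -0.790 -0.613
outer loop
vertex 0.587 -3.208 -4.927
vertex 1.555 -4.173 -3.665
vertex -0.352 -3.567 -4.481
endloop
endfacet
facet normal -0.520 0.519 -0.678
outer loop
vertex -0.352 -3.567 -4.481
vertex 0.565 -1.628 -3.701
vertex 0.587 -3.208 -4.927
endloop
endfacet
facet normal 0.854 0.327 -0.405
outer loop
vertex 0.587 -3.208 -4.927
vertex 1.532 -2.593 -2.439
vertex 1.555 -4.173 -3.665
endloop
endfacet
facet normal 0.854 0.326 -0.405
outer loop
vertex 0.565 -1.628 -3.701
vertex 1.532 -2.593 -2.439
vertex 0.587 -3.208 -4.927
endloop
endfacet
facet normal -0.026 0.328 0.944
outer loop
vertex -1.504 0.509 -2.557
vertex -1.529 -0.613 -2.168
vertex -0.488 -0.063 -2.33
endloop
endfacet
facet normal 0.325 0.786 0.526
outer loop
vertex -1.504 0.509 -2.557
vertex -0.488 -0.063 -2.33
vertex -0.581 0.622 -3.297
endloop
endfacet
facet normal -0.118 0.993 0.005
outer loop
vertex -1.504 0.509 -2.557
vertex -0.581 0.622 -3.297
vertex -1.679 0.494 -3.733
endloop
endfacet
facet normal -0.742 0.663 0.102
outer loop
vertex -1.504 0.509 -2.557
vertex -1.679 0.494 -3.733
vertex -2.265 -0.269 -3.035
endloop
endfacet
facet normal -0.686 0.252 0.682
outer loop
vertex -1.504 0.509 -2.557
vertex -2.265 -0.269 -3.035
vertex -1.529 -0.613 -2.168
endloop
endfacet
facet normal 0.871 0.437 0.226
outer loop
vertex -0.581 0.622 -3.297
vertex -0.488 -0.063 -2.33
vertex -0.035 -0.431 -3.365
endloop
endfacet
facet normal 0.302 -0.305 0.903
outer loop
vertex -0.488 -0.063 -2.33
vertex -1.529 -0.613 -2.168
vertex -0.621 -1.194 -2.667
endloop
endfacet
facet normal -0.766 -0.428 0.480
outer loop
vertex -1.529 -0.613 -2.168
vertex -2.265 -0.269 -3.035
vertex -1.719 -1.322 -3.103
endloop
endfacet
facet normal -0.856 0.237 -0.459
outer loop
vertex -2.265 -0.269 -3.035
vertex -1.679 0.494 -3.733
vertex -1.812 -0.637 -4.07
endloop
endfacet
facet normal 0.155 0.772 -0.617
outer loop
vertex -1.679 0.494 -3.733
vertex -0.581 0.622 -3.297
vertex -0.771 -0.087 -4.232
endloop
endfacet
facet normal 0.742 -0.663 -0.102
outer loop
vertex -0.796 -1.209 -3.843
vertex -0.035 -0.431 -3.365
vertex -0.621 -1.194 -2.667
endloop
endfacet
facet normal 0.118 -0.993 -0.005
outer loop
vertex -0.796 -1.209 -3.843
vertex -0.621 -1.194 -2.667
vertex -1.719 -1.322 -3.103
endloop
endfacet
facet normal -0.325 -0.786 -0.526
outer loop
vertex -0.796 -1.209 -3.843
vertex -1.719 -1.322 -3.103
vertex -1.812 -0.637 -4.07
endloop
endfacet
facet normal 0.026 -0.328 -0.944
outer loop
vertex -0.796 -1.209 -3.843
vertex -1.812 -0.637 -4.07
vertex -0.771 -0.087 -4.232
endloop
endfacet
facet normal 0.686 -0.252 -0.682
outer loop
vertex -0.796 -1.209 -3.843
vertex -0.771 -0.087 -4.232
vertex -0.035 -0.431 -3.365
endloop
endfacet
facet normal 0.856 -0.237 0.459
outer loop
vertex -0.621 -1.194 -2.667
vertex -0.035 -0.431 -3.365
vertex -0.488 -0.063 -2.33
endloop
endfacet
facet normal -0.155 -0.772 0.617
outer loop
vertex -1.719 -1.322 -3.103
vertex -0.621 -1.194 -2.667
vertex -1.529 -0.613 -2.168
endloop
endfacet
facet normal -0.871 -0.437 -0.226
outer loop
vertex -1.812 -0.637 -4.07
vertex -1.719 -1.322 -3.103
vertex -2.265 -0.269 -3.035
endloop
endfacet
facet normal -0.302 0.305 -0.903
outer loop
vertex -0.771 -0.087 -4.232
vertex -1.812 -0.637 -4.07
vertex -1.679 0.494 -3.733
endloop
endfacet
facet normal 0.766 0.428 -0.480
outer loop
vertex -0.035 -0.431 -3.365
vertex -0.771 -0.087 -4.232
vertex -0.581 0.622 -3.297
endloop
endfacet
facet normal -0.433 0.655 0.619
outer loop
vertex -0.415 1.89 -3.465
vertex 1.024 1.898 -2.468
vertex 0.149 3.039 -4.286
endloop
endfacet
facet normal -0.822 -0.004 -0.570
outer loop
vertex 0.516 2.482 -4.812
vertex -0.415 1.89 -3.465
vertex 0.149 3.039 -4.286
endloop
endfacet
facet normal -0.433 0.655 0.619
outer loop
vertex 0.149 3.039 -4.286
vertex 1.024 1.898 -2.468
vertex 1.587 3.046 -3.289
endloop
endfacet
facet normal 0.371 0.755 -0.541
outer loop
vertex 1.587 3.046 -3.289
vertex 0.516 2.482 -4.812
vertex 0.149 3.039 -4.286
endloop
endfacet
facet normal -0.371 -0.755 0.541
outer loop
vertex -0.415 1.89 -3.465
vertex 1.391 1.341 -2.994
vertex 1.024 1.898 -2.468
endloop
endfacet
facet normal -0.822 -0.005 -0.570
outer loop
vertex -0.047 1.334 -3.991
vertex -0.415 1.89 -3.465
vertex 0.516 2.482 -4.812
endloop
endfacet
facet normal -0.371 -0.756 0.540
outer loop
vertex -0.047 1.334 -3.991
vertex 1.391 1.341 -2.994
vertex -0.415 1.89 -3.465
endloop
endfacet
facet normal 0.822 0.004 0.569
outer loop
vertex 1.024 1.898 -2.468
vertex 1.391 1.341 -2.994
vertex 1.587 3.046 -3.289
endloop
endfacet
facet normal 0.370 0.756 -0.540
outer loop
vertex 1.955 2.49 -3.815
vertex 0.516 2.482 -4.812
vertex 1.587 3.046 -3.289
endloop
endfacet
facet normal 0.821 0.004 0.570
outer loop
vertex 1.587 3.046 -3.289
vertex 1.391 1.341 -2.994
vertex 1.955 2.49 -3.815
endloop
endfacet
facet normal 0.433 -0.655 -0.619
outer loop
vertex 1.955 2.49 -3.815
vertex -0.047 1.334 -3.991
vertex 0.516 2.482 -4.812
endloop
endfacet
facet normal 0.433 -0.655 -0.619
outer loop
vertex 1.391 1.341 -2.994
vertex -0.047 1.334 -3.991
vertex 1.955 2.49 -3.815
endloop
endfacet

endsolid


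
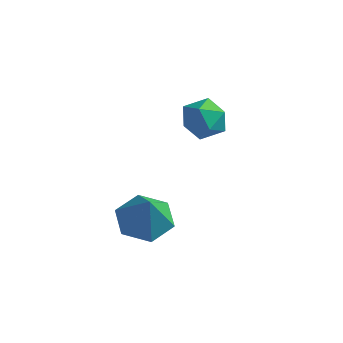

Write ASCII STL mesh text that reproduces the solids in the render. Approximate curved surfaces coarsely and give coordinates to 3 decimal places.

solid 
facet normal -0.385 0.353 -0.853
outer loop
vertex -0.546 -0.005 -2.713
vertex -1.513 -0.435 -2.455
vertex -1.268 0.581 -2.145
endloop
endfacet
facet normal 0.747 0.520 0.414
outer loop
vertex -0.546 -0.005 -2.713
vertex -1.268 0.581 -2.145
vertex -0.807 -1.085 -0.885
endloop
endfacet
facet normal -0.384 0.353 -0.853
outer loop
vertex -1.268 0.581 -2.145
vertex -1.513 -0.435 -2.455
vertex -2.236 0.151 -1.887
endloop
endfacet
facet normal -0.050 0.594 0.803
outer loop
vertex -1.268 0.581 -2.145
vertex -2.236 0.151 -1.887
vertex -0.807 -1.085 -0.885
endloop
endfacet
facet normal -0.384 0.353 -0.853
outer loop
vertex -2.236 0.151 -1.887
vertex -1.513 -0.435 -2.455
vertex -2.481 -0.865 -2.197
endloop
endfacet
facet normal -0.622 -0.088 0.778
outer loop
vertex -2.236 0.151 -1.887
vertex -2.481 -0.865 -2.197
vertex -0.807 -1.085 -0.885
endloop
endfacet
facet normal -0.384 0.353 -0.853
outer loop
vertex -2.481 -0.865 -2.197
vertex -1.513 -0.435 -2.455
vertex -1.759 -1.451 -2.765
endloop
endfacet
facet normal -0.397 -0.842 0.365
outer loop
vertex -2.481 -0.865 -2.197
vertex -1.759 -1.451 -2.765
vertex -0.807 -1.085 -0.885
endloop
endfacet
facet normal -0.384 0.353 -0.853
outer loop
vertex -1.759 -1.451 -2.765
vertex -1.513 -0.435 -2.455
vertex -0.791 -1.021 -3.023
endloop
endfacet
facet normal 0.400 -0.916 -0.024
outer loop
vertex -1.759 -1.451 -2.765
vertex -0.791 -1.021 -3.023
vertex -0.807 -1.085 -0.885
endloop
endfacet
facet normal -0.385 0.353 -0.853
outer loop
vertex -0.791 -1.021 -3.023
vertex -1.513 -0.435 -2.455
vertex -0.546 -0.005 -2.713
endloop
endfacet
facet normal 0.972 -0.234 0.000
outer loop
vertex -0.791 -1.021 -3.023
vertex -0.546 -0.005 -2.713
vertex -0.807 -1.085 -0.885
endloop
endfacet
facet normal -0.422 -0.708 0.567
outer loop
vertex -2.609 3.351 0.883
vertex -2.09 2.667 0.415
vertex -1.727 3.093 1.217
endloop
endfacet
facet normal -0.376 -0.091 0.922
outer loop
vertex -2.609 3.351 0.883
vertex -1.727 3.093 1.217
vertex -1.988 4.035 1.204
endloop
endfacet
facet normal -0.730 0.405 0.550
outer loop
vertex -2.609 3.351 0.883
vertex -1.988 4.035 1.204
vertex -2.512 4.192 0.393
endloop
endfacet
facet normal -0.995 0.094 -0.035
outer loop
vertex -2.609 3.351 0.883
vertex -2.512 4.192 0.393
vertex -2.575 3.347 -0.094
endloop
endfacet
facet normal -0.805 -0.593 -0.026
outer loop
vertex -2.609 3.351 0.883
vertex -2.575 3.347 -0.094
vertex -2.09 2.667 0.415
endloop
endfacet
facet normal 0.311 0.099 0.945
outer loop
vertex -1.988 4.035 1.204
vertex -1.727 3.093 1.217
vertex -1.085 3.773 0.934
endloop
endfacet
facet normal 0.236 -0.898 0.370
outer loop
vertex -1.727 3.093 1.217
vertex -2.09 2.667 0.415
vertex -1.148 2.928 0.447
endloop
endfacet
facet normal -0.383 -0.713 -0.588
outer loop
vertex -2.09 2.667 0.415
vertex -2.575 3.347 -0.094
vertex -1.672 3.085 -0.364
endloop
endfacet
facet normal -0.690 0.400 -0.604
outer loop
vertex -2.575 3.347 -0.094
vertex -2.512 4.192 0.393
vertex -1.933 4.027 -0.377
endloop
endfacet
facet normal -0.262 0.902 0.344
outer loop
vertex -2.512 4.192 0.393
vertex -1.988 4.035 1.204
vertex -1.57 4.453 0.425
endloop
endfacet
facet normal 0.995 -0.094 0.035
outer loop
vertex -1.051 3.769 -0.043
vertex -1.085 3.773 0.934
vertex -1.148 2.928 0.447
endloop
endfacet
facet normal 0.730 -0.405 -0.550
outer loop
vertex -1.051 3.769 -0.043
vertex -1.148 2.928 0.447
vertex -1.672 3.085 -0.364
endloop
endfacet
facet normal 0.376 0.091 -0.922
outer loop
vertex -1.051 3.769 -0.043
vertex -1.672 3.085 -0.364
vertex -1.933 4.027 -0.377
endloop
endfacet
facet normal 0.422 0.708 -0.567
outer loop
vertex -1.051 3.769 -0.043
vertex -1.933 4.027 -0.377
vertex -1.57 4.453 0.425
endloop
endfacet
facet normal 0.805 0.593 0.026
outer loop
vertex -1.051 3.769 -0.043
vertex -1.57 4.453 0.425
vertex -1.085 3.773 0.934
endloop
endfacet
facet normal 0.690 -0.400 0.604
outer loop
vertex -1.148 2.928 0.447
vertex -1.085 3.773 0.934
vertex -1.727 3.093 1.217
endloop
endfacet
facet normal 0.262 -0.902 -0.344
outer loop
vertex -1.672 3.085 -0.364
vertex -1.148 2.928 0.447
vertex -2.09 2.667 0.415
endloop
endfacet
facet normal -0.311 -0.099 -0.945
outer loop
vertex -1.933 4.027 -0.377
vertex -1.672 3.085 -0.364
vertex -2.575 3.347 -0.094
endloop
endfacet
facet normal -0.236 0.898 -0.370
outer loop
vertex -1.57 4.453 0.425
vertex -1.933 4.027 -0.377
vertex -2.512 4.192 0.393
endloop
endfacet
facet normal 0.383 0.713 0.588
outer loop
vertex -1.085 3.773 0.934
vertex -1.57 4.453 0.425
vertex -1.988 4.035 1.204
endloop
endfacet

endsolid


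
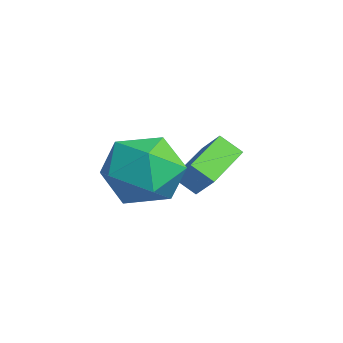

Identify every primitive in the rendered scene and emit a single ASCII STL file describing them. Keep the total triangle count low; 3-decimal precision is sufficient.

solid 
facet normal -0.644 -0.279 -0.712
outer loop
vertex -2.089 2.333 1.323
vertex -3.095 3.491 1.779
vertex -1.736 2.844 0.804
endloop
endfacet
facet normal 0.629 -0.723 -0.284
outer loop
vertex -1.125 3.109 1.481
vertex -2.089 2.333 1.323
vertex -1.736 2.844 0.804
endloop
endfacet
facet normal -0.644 -0.279 -0.712
outer loop
vertex -1.736 2.844 0.804
vertex -3.095 3.491 1.779
vertex -2.742 4.002 1.26
endloop
endfacet
facet normal 0.436 0.631 -0.641
outer loop
vertex -2.742 4.002 1.26
vertex -1.125 3.109 1.481
vertex -1.736 2.844 0.804
endloop
endfacet
facet normal -0.436 -0.631 0.641
outer loop
vertex -2.089 2.333 1.323
vertex -2.484 3.756 2.456
vertex -3.095 3.491 1.779
endloop
endfacet
facet normal 0.629 -0.723 -0.284
outer loop
vertex -1.478 2.598 2.0
vertex -2.089 2.333 1.323
vertex -1.125 3.109 1.481
endloop
endfacet
facet normal -0.436 -0.631 0.641
outer loop
vertex -1.478 2.598 2.0
vertex -2.484 3.756 2.456
vertex -2.089 2.333 1.323
endloop
endfacet
facet normal -0.629 0.723 0.284
outer loop
vertex -3.095 3.491 1.779
vertex -2.484 3.756 2.456
vertex -2.742 4.002 1.26
endloop
endfacet
facet normal 0.436 0.631 -0.641
outer loop
vertex -2.131 4.267 1.937
vertex -1.125 3.109 1.481
vertex -2.742 4.002 1.26
endloop
endfacet
facet normal -0.629 0.723 0.284
outer loop
vertex -2.742 4.002 1.26
vertex -2.484 3.756 2.456
vertex -2.131 4.267 1.937
endloop
endfacet
facet normal 0.644 0.279 0.712
outer loop
vertex -2.131 4.267 1.937
vertex -1.478 2.598 2.0
vertex -1.125 3.109 1.481
endloop
endfacet
facet normal 0.644 0.279 0.712
outer loop
vertex -2.484 3.756 2.456
vertex -1.478 2.598 2.0
vertex -2.131 4.267 1.937
endloop
endfacet
facet normal -0.030 0.932 0.360
outer loop
vertex -1.186 2.135 2.193
vertex -0.99 1.714 3.298
vertex -0.065 2.014 2.598
endloop
endfacet
facet normal 0.212 0.926 -0.311
outer loop
vertex -1.186 2.135 2.193
vertex -0.065 2.014 2.598
vertex -0.333 1.698 1.474
endloop
endfacet
facet normal -0.288 0.628 -0.723
outer loop
vertex -1.186 2.135 2.193
vertex -0.333 1.698 1.474
vertex -1.424 1.203 1.478
endloop
endfacet
facet normal -0.839 0.450 -0.307
outer loop
vertex -1.186 2.135 2.193
vertex -1.424 1.203 1.478
vertex -1.831 1.213 2.606
endloop
endfacet
facet normal -0.679 0.638 0.363
outer loop
vertex -1.186 2.135 2.193
vertex -1.831 1.213 2.606
vertex -0.99 1.714 3.298
endloop
endfacet
facet normal 0.792 0.512 -0.333
outer loop
vertex -0.333 1.698 1.474
vertex -0.065 2.014 2.598
vertex 0.391 1.007 2.134
endloop
endfacet
facet normal 0.401 0.521 0.753
outer loop
vertex -0.065 2.014 2.598
vertex -0.99 1.714 3.298
vertex -0.016 1.017 3.262
endloop
endfacet
facet normal -0.650 0.043 0.759
outer loop
vertex -0.99 1.714 3.298
vertex -1.831 1.213 2.606
vertex -1.107 0.522 3.266
endloop
endfacet
facet normal -0.909 -0.261 -0.326
outer loop
vertex -1.831 1.213 2.606
vertex -1.424 1.203 1.478
vertex -1.375 0.206 2.142
endloop
endfacet
facet normal -0.017 0.028 -0.999
outer loop
vertex -1.424 1.203 1.478
vertex -0.333 1.698 1.474
vertex -0.45 0.506 1.442
endloop
endfacet
facet normal 0.839 -0.450 0.307
outer loop
vertex -0.254 0.085 2.547
vertex 0.391 1.007 2.134
vertex -0.016 1.017 3.262
endloop
endfacet
facet normal 0.288 -0.628 0.723
outer loop
vertex -0.254 0.085 2.547
vertex -0.016 1.017 3.262
vertex -1.107 0.522 3.266
endloop
endfacet
facet normal -0.212 -0.926 0.311
outer loop
vertex -0.254 0.085 2.547
vertex -1.107 0.522 3.266
vertex -1.375 0.206 2.142
endloop
endfacet
facet normal 0.030 -0.932 -0.360
outer loop
vertex -0.254 0.085 2.547
vertex -1.375 0.206 2.142
vertex -0.45 0.506 1.442
endloop
endfacet
facet normal 0.679 -0.638 -0.363
outer loop
vertex -0.254 0.085 2.547
vertex -0.45 0.506 1.442
vertex 0.391 1.007 2.134
endloop
endfacet
facet normal 0.909 0.261 0.326
outer loop
vertex -0.016 1.017 3.262
vertex 0.391 1.007 2.134
vertex -0.065 2.014 2.598
endloop
endfacet
facet normal 0.017 -0.028 0.999
outer loop
vertex -1.107 0.522 3.266
vertex -0.016 1.017 3.262
vertex -0.99 1.714 3.298
endloop
endfacet
facet normal -0.792 -0.512 0.333
outer loop
vertex -1.375 0.206 2.142
vertex -1.107 0.522 3.266
vertex -1.831 1.213 2.606
endloop
endfacet
facet normal -0.401 -0.521 -0.753
outer loop
vertex -0.45 0.506 1.442
vertex -1.375 0.206 2.142
vertex -1.424 1.203 1.478
endloop
endfacet
facet normal 0.650 -0.043 -0.759
outer loop
vertex 0.391 1.007 2.134
vertex -0.45 0.506 1.442
vertex -0.333 1.698 1.474
endloop
endfacet

endsolid


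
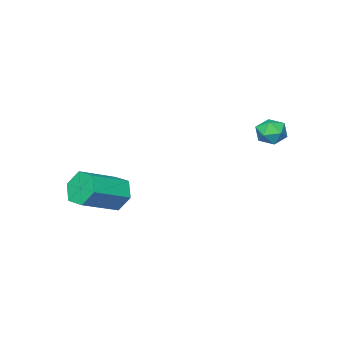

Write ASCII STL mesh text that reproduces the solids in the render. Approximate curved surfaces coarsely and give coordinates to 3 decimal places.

solid 
facet normal -0.045 0.933 -0.356
outer loop
vertex -2.818 2.58 2.065
vertex -3.519 2.642 2.315
vertex -2.947 2.837 2.754
endloop
endfacet
facet normal 0.623 0.764 -0.168
outer loop
vertex -2.818 2.58 2.065
vertex -2.947 2.837 2.754
vertex -2.39 2.356 2.634
endloop
endfacet
facet normal 0.819 0.187 -0.542
outer loop
vertex -2.818 2.58 2.065
vertex -2.39 2.356 2.634
vertex -2.617 1.863 2.121
endloop
endfacet
facet normal 0.272 0.001 -0.962
outer loop
vertex -2.818 2.58 2.065
vertex -2.617 1.863 2.121
vertex -3.315 2.04 1.924
endloop
endfacet
facet normal -0.261 0.462 -0.848
outer loop
vertex -2.818 2.58 2.065
vertex -3.315 2.04 1.924
vertex -3.519 2.642 2.315
endloop
endfacet
facet normal 0.619 0.587 0.522
outer loop
vertex -2.39 2.356 2.634
vertex -2.947 2.837 2.754
vertex -2.825 2.28 3.236
endloop
endfacet
facet normal -0.460 0.861 0.217
outer loop
vertex -2.947 2.837 2.754
vertex -3.519 2.642 2.315
vertex -3.523 2.457 3.039
endloop
endfacet
facet normal -0.812 0.098 -0.575
outer loop
vertex -3.519 2.642 2.315
vertex -3.315 2.04 1.924
vertex -3.75 1.964 2.526
endloop
endfacet
facet normal 0.051 -0.647 -0.761
outer loop
vertex -3.315 2.04 1.924
vertex -2.617 1.863 2.121
vertex -3.193 1.483 2.406
endloop
endfacet
facet normal 0.935 -0.344 -0.083
outer loop
vertex -2.617 1.863 2.121
vertex -2.39 2.356 2.634
vertex -2.621 1.678 2.845
endloop
endfacet
facet normal -0.272 -0.001 0.962
outer loop
vertex -3.322 1.74 3.095
vertex -2.825 2.28 3.236
vertex -3.523 2.457 3.039
endloop
endfacet
facet normal -0.819 -0.187 0.542
outer loop
vertex -3.322 1.74 3.095
vertex -3.523 2.457 3.039
vertex -3.75 1.964 2.526
endloop
endfacet
facet normal -0.623 -0.764 0.168
outer loop
vertex -3.322 1.74 3.095
vertex -3.75 1.964 2.526
vertex -3.193 1.483 2.406
endloop
endfacet
facet normal 0.045 -0.933 0.356
outer loop
vertex -3.322 1.74 3.095
vertex -3.193 1.483 2.406
vertex -2.621 1.678 2.845
endloop
endfacet
facet normal 0.261 -0.462 0.848
outer loop
vertex -3.322 1.74 3.095
vertex -2.621 1.678 2.845
vertex -2.825 2.28 3.236
endloop
endfacet
facet normal -0.051 0.647 0.761
outer loop
vertex -3.523 2.457 3.039
vertex -2.825 2.28 3.236
vertex -2.947 2.837 2.754
endloop
endfacet
facet normal -0.935 0.344 0.083
outer loop
vertex -3.75 1.964 2.526
vertex -3.523 2.457 3.039
vertex -3.519 2.642 2.315
endloop
endfacet
facet normal -0.619 -0.587 -0.522
outer loop
vertex -3.193 1.483 2.406
vertex -3.75 1.964 2.526
vertex -3.315 2.04 1.924
endloop
endfacet
facet normal 0.460 -0.861 -0.217
outer loop
vertex -2.621 1.678 2.845
vertex -3.193 1.483 2.406
vertex -2.617 1.863 2.121
endloop
endfacet
facet normal 0.812 -0.098 0.575
outer loop
vertex -2.825 2.28 3.236
vertex -2.621 1.678 2.845
vertex -2.39 2.356 2.634
endloop
endfacet
facet normal -0.902 0.093 -0.421
outer loop
vertex 1.378 -2.364 -2.144
vertex 1.004 -2.886 -1.457
vertex 1.056 -1.952 -1.362
endloop
endfacet
facet normal 0.262 0.894 -0.363
outer loop
vertex 1.378 -2.364 -2.144
vertex 1.056 -1.952 -1.362
vertex 3.21 -2.553 -1.29
endloop
endfacet
facet normal 0.262 0.894 -0.363
outer loop
vertex 3.21 -2.553 -1.29
vertex 1.056 -1.952 -1.362
vertex 2.888 -2.141 -0.508
endloop
endfacet
facet normal 0.902 -0.093 0.421
outer loop
vertex 3.21 -2.553 -1.29
vertex 2.888 -2.141 -0.508
vertex 2.836 -3.074 -0.603
endloop
endfacet
facet normal -0.902 0.093 -0.421
outer loop
vertex 1.056 -1.952 -1.362
vertex 1.004 -2.886 -1.457
vertex 0.682 -2.474 -0.676
endloop
endfacet
facet normal -0.166 0.826 0.538
outer loop
vertex 1.056 -1.952 -1.362
vertex 0.682 -2.474 -0.676
vertex 2.888 -2.141 -0.508
endloop
endfacet
facet normal -0.166 0.827 0.538
outer loop
vertex 2.888 -2.141 -0.508
vertex 0.682 -2.474 -0.676
vertex 2.514 -2.662 0.178
endloop
endfacet
facet normal 0.902 -0.093 0.421
outer loop
vertex 2.888 -2.141 -0.508
vertex 2.514 -2.662 0.178
vertex 2.836 -3.074 -0.603
endloop
endfacet
facet normal -0.902 0.093 -0.421
outer loop
vertex 0.682 -2.474 -0.676
vertex 1.004 -2.886 -1.457
vertex 0.63 -3.407 -0.77
endloop
endfacet
facet normal -0.427 -0.067 0.902
outer loop
vertex 0.682 -2.474 -0.676
vertex 0.63 -3.407 -0.77
vertex 2.514 -2.662 0.178
endloop
endfacet
facet normal -0.427 -0.067 0.902
outer loop
vertex 2.514 -2.662 0.178
vertex 0.63 -3.407 -0.77
vertex 2.462 -3.596 0.084
endloop
endfacet
facet normal 0.902 -0.093 0.421
outer loop
vertex 2.514 -2.662 0.178
vertex 2.462 -3.596 0.084
vertex 2.836 -3.074 -0.603
endloop
endfacet
facet normal -0.902 0.093 -0.421
outer loop
vertex 0.63 -3.407 -0.77
vertex 1.004 -2.886 -1.457
vertex 0.952 -3.819 -1.552
endloop
endfacet
facet normal -0.262 -0.894 0.363
outer loop
vertex 0.63 -3.407 -0.77
vertex 0.952 -3.819 -1.552
vertex 2.462 -3.596 0.084
endloop
endfacet
facet normal -0.262 -0.894 0.363
outer loop
vertex 2.462 -3.596 0.084
vertex 0.952 -3.819 -1.552
vertex 2.784 -4.008 -0.698
endloop
endfacet
facet normal 0.902 -0.093 0.421
outer loop
vertex 2.462 -3.596 0.084
vertex 2.784 -4.008 -0.698
vertex 2.836 -3.074 -0.603
endloop
endfacet
facet normal -0.902 0.093 -0.421
outer loop
vertex 0.952 -3.819 -1.552
vertex 1.004 -2.886 -1.457
vertex 1.326 -3.298 -2.238
endloop
endfacet
facet normal 0.165 -0.827 -0.538
outer loop
vertex 0.952 -3.819 -1.552
vertex 1.326 -3.298 -2.238
vertex 2.784 -4.008 -0.698
endloop
endfacet
facet normal 0.166 -0.826 -0.538
outer loop
vertex 2.784 -4.008 -0.698
vertex 1.326 -3.298 -2.238
vertex 3.158 -3.486 -1.384
endloop
endfacet
facet normal 0.902 -0.093 0.421
outer loop
vertex 2.784 -4.008 -0.698
vertex 3.158 -3.486 -1.384
vertex 2.836 -3.074 -0.603
endloop
endfacet
facet normal -0.902 0.093 -0.421
outer loop
vertex 1.326 -3.298 -2.238
vertex 1.004 -2.886 -1.457
vertex 1.378 -2.364 -2.144
endloop
endfacet
facet normal 0.427 0.067 -0.902
outer loop
vertex 1.326 -3.298 -2.238
vertex 1.378 -2.364 -2.144
vertex 3.158 -3.486 -1.384
endloop
endfacet
facet normal 0.427 0.067 -0.902
outer loop
vertex 3.158 -3.486 -1.384
vertex 1.378 -2.364 -2.144
vertex 3.21 -2.553 -1.29
endloop
endfacet
facet normal 0.902 -0.093 0.421
outer loop
vertex 3.158 -3.486 -1.384
vertex 3.21 -2.553 -1.29
vertex 2.836 -3.074 -0.603
endloop
endfacet

endsolid


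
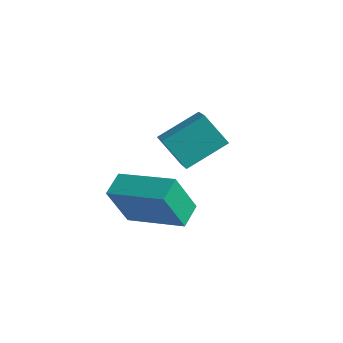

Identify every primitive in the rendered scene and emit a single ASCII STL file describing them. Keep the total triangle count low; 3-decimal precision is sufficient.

solid 
facet normal -0.573 0.628 -0.526
outer loop
vertex -1.521 1.004 0.439
vertex -0.825 2.217 1.129
vertex -0.669 1.027 -0.462
endloop
endfacet
facet normal -0.447 -0.778 -0.442
outer loop
vertex 0.065 0.223 0.211
vertex -1.521 1.004 0.439
vertex -0.669 1.027 -0.462
endloop
endfacet
facet normal -0.573 0.628 -0.526
outer loop
vertex -0.669 1.027 -0.462
vertex -0.825 2.217 1.129
vertex 0.027 2.24 0.228
endloop
endfacet
facet normal 0.687 0.019 -0.726
outer loop
vertex 0.027 2.24 0.228
vertex 0.065 0.223 0.211
vertex -0.669 1.027 -0.462
endloop
endfacet
facet normal -0.687 -0.019 0.726
outer loop
vertex -1.521 1.004 0.439
vertex -0.091 1.413 1.802
vertex -0.825 2.217 1.129
endloop
endfacet
facet normal -0.447 -0.778 -0.442
outer loop
vertex -0.787 0.2 1.112
vertex -1.521 1.004 0.439
vertex 0.065 0.223 0.211
endloop
endfacet
facet normal -0.687 -0.019 0.726
outer loop
vertex -0.787 0.2 1.112
vertex -0.091 1.413 1.802
vertex -1.521 1.004 0.439
endloop
endfacet
facet normal 0.447 0.778 0.442
outer loop
vertex -0.825 2.217 1.129
vertex -0.091 1.413 1.802
vertex 0.027 2.24 0.228
endloop
endfacet
facet normal 0.687 0.019 -0.726
outer loop
vertex 0.761 1.436 0.901
vertex 0.065 0.223 0.211
vertex 0.027 2.24 0.228
endloop
endfacet
facet normal 0.447 0.778 0.442
outer loop
vertex 0.027 2.24 0.228
vertex -0.091 1.413 1.802
vertex 0.761 1.436 0.901
endloop
endfacet
facet normal 0.573 -0.628 0.526
outer loop
vertex 0.761 1.436 0.901
vertex -0.787 0.2 1.112
vertex 0.065 0.223 0.211
endloop
endfacet
facet normal 0.573 -0.628 0.526
outer loop
vertex -0.091 1.413 1.802
vertex -0.787 0.2 1.112
vertex 0.761 1.436 0.901
endloop
endfacet
facet normal -0.958 -0.071 -0.278
outer loop
vertex -0.757 -2.656 0.731
vertex -0.891 -1.857 0.988
vertex -0.387 -2.143 -0.673
endloop
endfacet
facet normal 0.158 -0.940 -0.302
outer loop
vertex 1.491 -2.003 -0.128
vertex -0.757 -2.656 0.731
vertex -0.387 -2.143 -0.673
endloop
endfacet
facet normal -0.958 -0.071 -0.278
outer loop
vertex -0.387 -2.143 -0.673
vertex -0.891 -1.857 0.988
vertex -0.521 -1.343 -0.416
endloop
endfacet
facet normal 0.240 0.333 -0.912
outer loop
vertex -0.521 -1.343 -0.416
vertex 1.491 -2.003 -0.128
vertex -0.387 -2.143 -0.673
endloop
endfacet
facet normal -0.240 -0.333 0.912
outer loop
vertex -0.757 -2.656 0.731
vertex 0.987 -1.717 1.533
vertex -0.891 -1.857 0.988
endloop
endfacet
facet normal 0.157 -0.940 -0.303
outer loop
vertex 1.121 -2.517 1.276
vertex -0.757 -2.656 0.731
vertex 1.491 -2.003 -0.128
endloop
endfacet
facet normal -0.240 -0.333 0.912
outer loop
vertex 1.121 -2.517 1.276
vertex 0.987 -1.717 1.533
vertex -0.757 -2.656 0.731
endloop
endfacet
facet normal -0.158 0.940 0.303
outer loop
vertex -0.891 -1.857 0.988
vertex 0.987 -1.717 1.533
vertex -0.521 -1.343 -0.416
endloop
endfacet
facet normal 0.240 0.333 -0.912
outer loop
vertex 1.357 -1.204 0.129
vertex 1.491 -2.003 -0.128
vertex -0.521 -1.343 -0.416
endloop
endfacet
facet normal -0.157 0.940 0.302
outer loop
vertex -0.521 -1.343 -0.416
vertex 0.987 -1.717 1.533
vertex 1.357 -1.204 0.129
endloop
endfacet
facet normal 0.958 0.071 0.278
outer loop
vertex 1.357 -1.204 0.129
vertex 1.121 -2.517 1.276
vertex 1.491 -2.003 -0.128
endloop
endfacet
facet normal 0.958 0.071 0.278
outer loop
vertex 0.987 -1.717 1.533
vertex 1.121 -2.517 1.276
vertex 1.357 -1.204 0.129
endloop
endfacet

endsolid


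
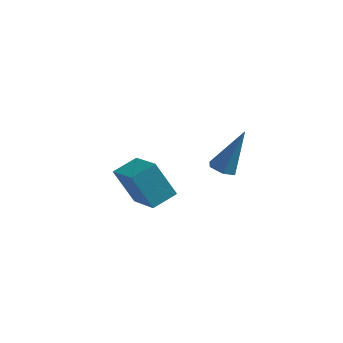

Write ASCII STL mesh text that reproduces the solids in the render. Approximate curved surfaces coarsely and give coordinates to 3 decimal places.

solid 
facet normal -0.546 -0.764 -0.344
outer loop
vertex -0.459 0.738 -1.09
vertex -1.566 1.76 -1.601
vertex 0.301 0.843 -2.528
endloop
endfacet
facet normal 0.696 -0.643 0.321
outer loop
vertex 0.886 1.66 -2.159
vertex -0.459 0.738 -1.09
vertex 0.301 0.843 -2.528
endloop
endfacet
facet normal -0.546 -0.763 -0.345
outer loop
vertex 0.301 0.843 -2.528
vertex -1.566 1.76 -1.601
vertex -0.805 1.865 -3.039
endloop
endfacet
facet normal 0.467 0.064 -0.882
outer loop
vertex -0.805 1.865 -3.039
vertex 0.886 1.66 -2.159
vertex 0.301 0.843 -2.528
endloop
endfacet
facet normal -0.467 -0.064 0.882
outer loop
vertex -0.459 0.738 -1.09
vertex -0.981 2.577 -1.232
vertex -1.566 1.76 -1.601
endloop
endfacet
facet normal 0.696 -0.642 0.321
outer loop
vertex 0.125 1.555 -0.721
vertex -0.459 0.738 -1.09
vertex 0.886 1.66 -2.159
endloop
endfacet
facet normal -0.467 -0.064 0.882
outer loop
vertex 0.125 1.555 -0.721
vertex -0.981 2.577 -1.232
vertex -0.459 0.738 -1.09
endloop
endfacet
facet normal -0.695 0.643 -0.321
outer loop
vertex -1.566 1.76 -1.601
vertex -0.981 2.577 -1.232
vertex -0.805 1.865 -3.039
endloop
endfacet
facet normal 0.467 0.065 -0.882
outer loop
vertex -0.221 2.682 -2.67
vertex 0.886 1.66 -2.159
vertex -0.805 1.865 -3.039
endloop
endfacet
facet normal -0.696 0.642 -0.321
outer loop
vertex -0.805 1.865 -3.039
vertex -0.981 2.577 -1.232
vertex -0.221 2.682 -2.67
endloop
endfacet
facet normal 0.546 0.764 0.345
outer loop
vertex -0.221 2.682 -2.67
vertex 0.125 1.555 -0.721
vertex 0.886 1.66 -2.159
endloop
endfacet
facet normal 0.546 0.763 0.344
outer loop
vertex -0.981 2.577 -1.232
vertex 0.125 1.555 -0.721
vertex -0.221 2.682 -2.67
endloop
endfacet
facet normal -0.339 -0.267 -0.902
outer loop
vertex 3.642 -0.367 0.842
vertex 3.335 -0.723 1.063
vertex 3.159 -0.24 0.986
endloop
endfacet
facet normal 0.224 0.969 -0.104
outer loop
vertex 3.642 -0.367 0.842
vertex 3.159 -0.24 0.986
vertex 3.945 -0.237 2.697
endloop
endfacet
facet normal -0.339 -0.267 -0.902
outer loop
vertex 3.159 -0.24 0.986
vertex 3.335 -0.723 1.063
vertex 2.851 -0.596 1.207
endloop
endfacet
facet normal -0.629 0.722 0.288
outer loop
vertex 3.159 -0.24 0.986
vertex 2.851 -0.596 1.207
vertex 3.945 -0.237 2.697
endloop
endfacet
facet normal -0.339 -0.267 -0.902
outer loop
vertex 2.851 -0.596 1.207
vertex 3.335 -0.723 1.063
vertex 3.027 -1.079 1.284
endloop
endfacet
facet normal -0.771 -0.184 0.610
outer loop
vertex 2.851 -0.596 1.207
vertex 3.027 -1.079 1.284
vertex 3.945 -0.237 2.697
endloop
endfacet
facet normal -0.338 -0.268 -0.902
outer loop
vertex 3.027 -1.079 1.284
vertex 3.335 -0.723 1.063
vertex 3.51 -1.206 1.141
endloop
endfacet
facet normal -0.061 -0.840 0.540
outer loop
vertex 3.027 -1.079 1.284
vertex 3.51 -1.206 1.141
vertex 3.945 -0.237 2.697
endloop
endfacet
facet normal -0.338 -0.268 -0.902
outer loop
vertex 3.51 -1.206 1.141
vertex 3.335 -0.723 1.063
vertex 3.818 -0.85 0.92
endloop
endfacet
facet normal 0.792 -0.593 0.148
outer loop
vertex 3.51 -1.206 1.141
vertex 3.818 -0.85 0.92
vertex 3.945 -0.237 2.697
endloop
endfacet
facet normal -0.338 -0.269 -0.902
outer loop
vertex 3.818 -0.85 0.92
vertex 3.335 -0.723 1.063
vertex 3.642 -0.367 0.842
endloop
endfacet
facet normal 0.934 0.312 -0.174
outer loop
vertex 3.818 -0.85 0.92
vertex 3.642 -0.367 0.842
vertex 3.945 -0.237 2.697
endloop
endfacet

endsolid


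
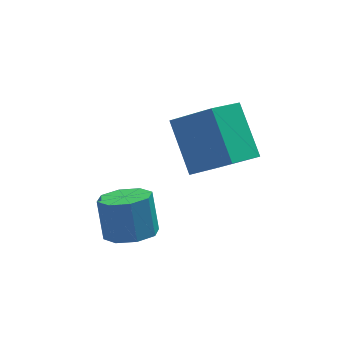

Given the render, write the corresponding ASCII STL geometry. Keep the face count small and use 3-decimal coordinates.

solid 
facet normal -0.657 0.444 -0.610
outer loop
vertex -1.155 -1.693 1.133
vertex -0.072 -0.883 0.556
vertex -0.81 -3.199 -0.334
endloop
endfacet
facet normal -0.737 -0.551 0.392
outer loop
vertex 0.372 -3.997 0.764
vertex -1.155 -1.693 1.133
vertex -0.81 -3.199 -0.334
endloop
endfacet
facet normal -0.657 0.444 -0.610
outer loop
vertex -0.81 -3.199 -0.334
vertex -0.072 -0.883 0.556
vertex 0.273 -2.389 -0.911
endloop
endfacet
facet normal 0.162 -0.707 -0.688
outer loop
vertex 0.273 -2.389 -0.911
vertex 0.372 -3.997 0.764
vertex -0.81 -3.199 -0.334
endloop
endfacet
facet normal -0.162 0.707 0.688
outer loop
vertex -1.155 -1.693 1.133
vertex 1.11 -1.681 1.654
vertex -0.072 -0.883 0.556
endloop
endfacet
facet normal -0.737 -0.551 0.392
outer loop
vertex 0.027 -2.491 2.231
vertex -1.155 -1.693 1.133
vertex 0.372 -3.997 0.764
endloop
endfacet
facet normal -0.162 0.707 0.688
outer loop
vertex 0.027 -2.491 2.231
vertex 1.11 -1.681 1.654
vertex -1.155 -1.693 1.133
endloop
endfacet
facet normal 0.737 0.551 -0.392
outer loop
vertex -0.072 -0.883 0.556
vertex 1.11 -1.681 1.654
vertex 0.273 -2.389 -0.911
endloop
endfacet
facet normal 0.162 -0.707 -0.688
outer loop
vertex 1.455 -3.187 0.187
vertex 0.372 -3.997 0.764
vertex 0.273 -2.389 -0.911
endloop
endfacet
facet normal 0.737 0.551 -0.392
outer loop
vertex 0.273 -2.389 -0.911
vertex 1.11 -1.681 1.654
vertex 1.455 -3.187 0.187
endloop
endfacet
facet normal 0.657 -0.444 0.610
outer loop
vertex 1.455 -3.187 0.187
vertex 0.027 -2.491 2.231
vertex 0.372 -3.997 0.764
endloop
endfacet
facet normal 0.657 -0.444 0.610
outer loop
vertex 1.11 -1.681 1.654
vertex 0.027 -2.491 2.231
vertex 1.455 -3.187 0.187
endloop
endfacet
facet normal 0.059 -0.428 -0.902
outer loop
vertex -2.243 -3.5 -2.385
vertex -2.836 -4.114 -2.133
vertex -2.885 -3.313 -2.516
endloop
endfacet
facet normal 0.330 0.861 -0.386
outer loop
vertex -2.243 -3.5 -2.385
vertex -2.885 -3.313 -2.516
vertex -2.332 -2.871 -1.059
endloop
endfacet
facet normal 0.330 0.861 -0.386
outer loop
vertex -2.332 -2.871 -1.059
vertex -2.885 -3.313 -2.516
vertex -2.974 -2.684 -1.19
endloop
endfacet
facet normal -0.060 0.427 0.902
outer loop
vertex -2.332 -2.871 -1.059
vertex -2.974 -2.684 -1.19
vertex -2.924 -3.486 -0.807
endloop
endfacet
facet normal 0.060 -0.428 -0.902
outer loop
vertex -2.885 -3.313 -2.516
vertex -2.836 -4.114 -2.133
vertex -3.498 -3.595 -2.423
endloop
endfacet
facet normal -0.432 0.803 -0.410
outer loop
vertex -2.885 -3.313 -2.516
vertex -3.498 -3.595 -2.423
vertex -2.974 -2.684 -1.19
endloop
endfacet
facet normal -0.433 0.803 -0.409
outer loop
vertex -2.974 -2.684 -1.19
vertex -3.498 -3.595 -2.423
vertex -3.586 -2.967 -1.097
endloop
endfacet
facet normal -0.060 0.427 0.902
outer loop
vertex -2.974 -2.684 -1.19
vertex -3.586 -2.967 -1.097
vertex -2.924 -3.486 -0.807
endloop
endfacet
facet normal 0.060 -0.427 -0.902
outer loop
vertex -3.498 -3.595 -2.423
vertex -2.836 -4.114 -2.133
vertex -3.723 -4.182 -2.16
endloop
endfacet
facet normal -0.942 0.275 -0.193
outer loop
vertex -3.498 -3.595 -2.423
vertex -3.723 -4.182 -2.16
vertex -3.586 -2.967 -1.097
endloop
endfacet
facet normal -0.942 0.275 -0.193
outer loop
vertex -3.586 -2.967 -1.097
vertex -3.723 -4.182 -2.16
vertex -3.811 -3.553 -0.834
endloop
endfacet
facet normal -0.060 0.428 0.902
outer loop
vertex -3.586 -2.967 -1.097
vertex -3.811 -3.553 -0.834
vertex -2.924 -3.486 -0.807
endloop
endfacet
facet normal 0.060 -0.428 -0.902
outer loop
vertex -3.723 -4.182 -2.16
vertex -2.836 -4.114 -2.133
vertex -3.428 -4.729 -1.881
endloop
endfacet
facet normal -0.899 -0.415 0.137
outer loop
vertex -3.723 -4.182 -2.16
vertex -3.428 -4.729 -1.881
vertex -3.811 -3.553 -0.834
endloop
endfacet
facet normal -0.900 -0.414 0.136
outer loop
vertex -3.811 -3.553 -0.834
vertex -3.428 -4.729 -1.881
vertex -3.517 -4.1 -0.555
endloop
endfacet
facet normal -0.060 0.428 0.902
outer loop
vertex -3.811 -3.553 -0.834
vertex -3.517 -4.1 -0.555
vertex -2.924 -3.486 -0.807
endloop
endfacet
facet normal 0.060 -0.427 -0.902
outer loop
vertex -3.428 -4.729 -1.881
vertex -2.836 -4.114 -2.133
vertex -2.786 -4.916 -1.75
endloop
endfacet
facet normal -0.330 -0.861 0.386
outer loop
vertex -3.428 -4.729 -1.881
vertex -2.786 -4.916 -1.75
vertex -3.517 -4.1 -0.555
endloop
endfacet
facet normal -0.330 -0.861 0.386
outer loop
vertex -3.517 -4.1 -0.555
vertex -2.786 -4.916 -1.75
vertex -2.875 -4.287 -0.424
endloop
endfacet
facet normal -0.059 0.428 0.902
outer loop
vertex -3.517 -4.1 -0.555
vertex -2.875 -4.287 -0.424
vertex -2.924 -3.486 -0.807
endloop
endfacet
facet normal 0.060 -0.427 -0.902
outer loop
vertex -2.786 -4.916 -1.75
vertex -2.836 -4.114 -2.133
vertex -2.174 -4.633 -1.843
endloop
endfacet
facet normal 0.433 -0.803 0.410
outer loop
vertex -2.786 -4.916 -1.75
vertex -2.174 -4.633 -1.843
vertex -2.875 -4.287 -0.424
endloop
endfacet
facet normal 0.432 -0.804 0.409
outer loop
vertex -2.875 -4.287 -0.424
vertex -2.174 -4.633 -1.843
vertex -2.262 -4.005 -0.517
endloop
endfacet
facet normal -0.060 0.428 0.902
outer loop
vertex -2.875 -4.287 -0.424
vertex -2.262 -4.005 -0.517
vertex -2.924 -3.486 -0.807
endloop
endfacet
facet normal 0.060 -0.428 -0.902
outer loop
vertex -2.174 -4.633 -1.843
vertex -2.836 -4.114 -2.133
vertex -1.949 -4.047 -2.106
endloop
endfacet
facet normal 0.942 -0.275 0.193
outer loop
vertex -2.174 -4.633 -1.843
vertex -1.949 -4.047 -2.106
vertex -2.262 -4.005 -0.517
endloop
endfacet
facet normal 0.942 -0.275 0.193
outer loop
vertex -2.262 -4.005 -0.517
vertex -1.949 -4.047 -2.106
vertex -2.037 -3.418 -0.78
endloop
endfacet
facet normal -0.060 0.427 0.902
outer loop
vertex -2.262 -4.005 -0.517
vertex -2.037 -3.418 -0.78
vertex -2.924 -3.486 -0.807
endloop
endfacet
facet normal 0.060 -0.428 -0.902
outer loop
vertex -1.949 -4.047 -2.106
vertex -2.836 -4.114 -2.133
vertex -2.243 -3.5 -2.385
endloop
endfacet
facet normal 0.900 0.414 -0.137
outer loop
vertex -1.949 -4.047 -2.106
vertex -2.243 -3.5 -2.385
vertex -2.037 -3.418 -0.78
endloop
endfacet
facet normal 0.899 0.415 -0.137
outer loop
vertex -2.037 -3.418 -0.78
vertex -2.243 -3.5 -2.385
vertex -2.332 -2.871 -1.059
endloop
endfacet
facet normal -0.060 0.428 0.902
outer loop
vertex -2.037 -3.418 -0.78
vertex -2.332 -2.871 -1.059
vertex -2.924 -3.486 -0.807
endloop
endfacet

endsolid
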